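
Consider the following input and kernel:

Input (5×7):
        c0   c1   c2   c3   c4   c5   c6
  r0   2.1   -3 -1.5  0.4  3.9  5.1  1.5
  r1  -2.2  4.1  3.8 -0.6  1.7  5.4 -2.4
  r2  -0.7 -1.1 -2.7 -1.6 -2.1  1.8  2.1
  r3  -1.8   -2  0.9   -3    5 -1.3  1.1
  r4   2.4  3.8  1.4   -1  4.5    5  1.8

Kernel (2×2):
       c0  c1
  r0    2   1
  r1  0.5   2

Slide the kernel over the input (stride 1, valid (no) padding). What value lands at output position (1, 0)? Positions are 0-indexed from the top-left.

The receptive field on the input at this output position is [-2.2 4.1 / -0.7 -1.1]. Elementwise product with the kernel and sum: -2.2·2 + 4.1·1 + -0.7·0.5 + -1.1·2.

-2.85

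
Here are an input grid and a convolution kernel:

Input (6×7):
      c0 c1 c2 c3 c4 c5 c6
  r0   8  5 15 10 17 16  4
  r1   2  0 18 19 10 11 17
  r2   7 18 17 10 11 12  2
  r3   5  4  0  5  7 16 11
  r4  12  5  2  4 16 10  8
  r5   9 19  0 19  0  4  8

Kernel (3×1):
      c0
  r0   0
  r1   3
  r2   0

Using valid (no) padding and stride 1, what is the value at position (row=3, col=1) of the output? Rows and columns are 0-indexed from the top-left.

The receptive field on the input at this output position is [4 / 5 / 19]. Elementwise product with the kernel and sum: 5·3.

15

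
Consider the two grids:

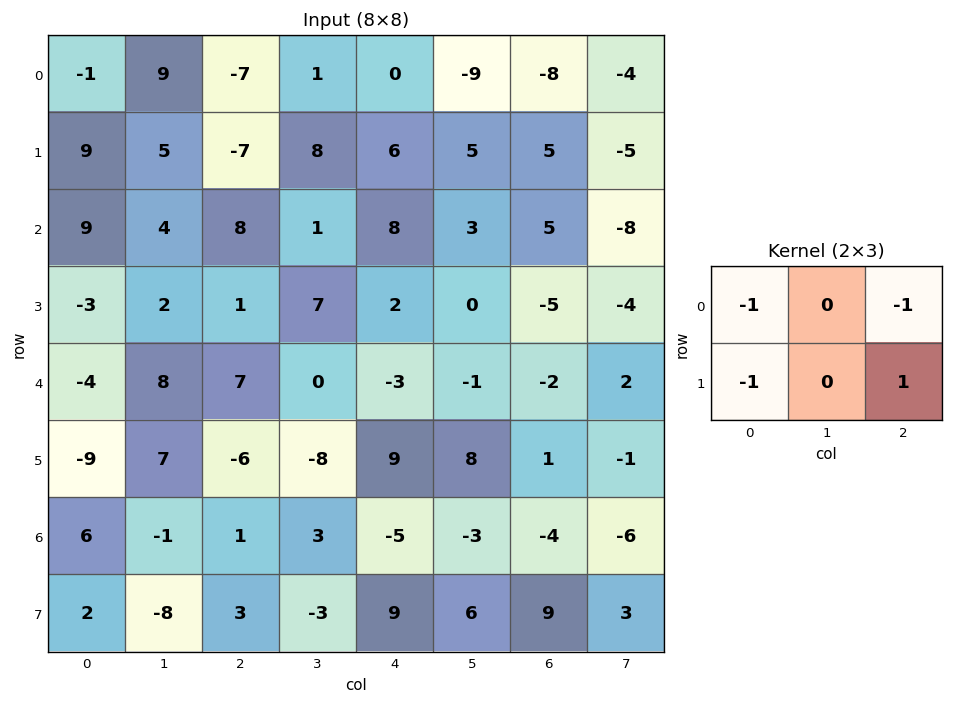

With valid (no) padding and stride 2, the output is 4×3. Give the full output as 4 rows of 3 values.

-8 20 7
-13 -15 -20
0 11 -3
-6 10 9

Output[0,0]: The receptive field on the input at this output position is [-1 9 -7 / 9 5 -7]. Elementwise product with the kernel and sum: -1·-1 + -7·-1 + 9·-1 + -7·1.
Output[0,1]: The receptive field on the input at this output position is [-7 1 0 / -7 8 6]. Elementwise product with the kernel and sum: -7·-1 + 0·-1 + -7·-1 + 6·1.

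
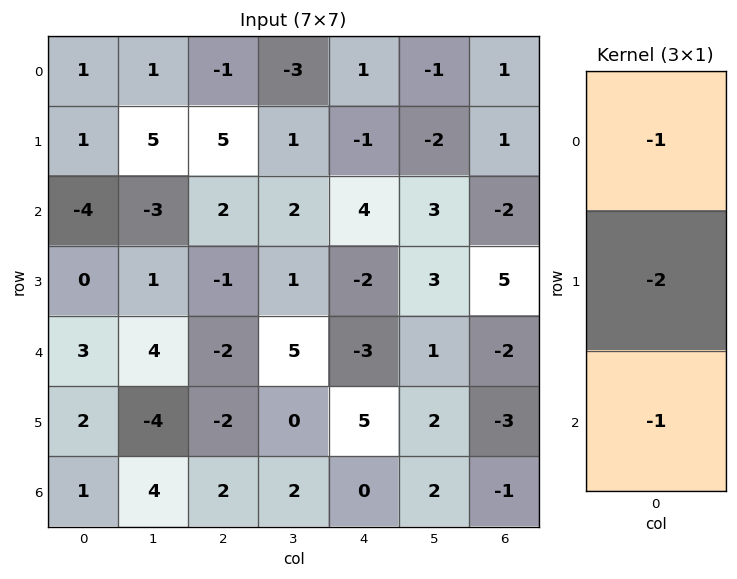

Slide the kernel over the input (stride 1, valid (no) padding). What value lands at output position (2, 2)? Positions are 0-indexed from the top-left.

2

The receptive field on the input at this output position is [2 / -1 / -2]. Elementwise product with the kernel and sum: 2·-1 + -1·-2 + -2·-1.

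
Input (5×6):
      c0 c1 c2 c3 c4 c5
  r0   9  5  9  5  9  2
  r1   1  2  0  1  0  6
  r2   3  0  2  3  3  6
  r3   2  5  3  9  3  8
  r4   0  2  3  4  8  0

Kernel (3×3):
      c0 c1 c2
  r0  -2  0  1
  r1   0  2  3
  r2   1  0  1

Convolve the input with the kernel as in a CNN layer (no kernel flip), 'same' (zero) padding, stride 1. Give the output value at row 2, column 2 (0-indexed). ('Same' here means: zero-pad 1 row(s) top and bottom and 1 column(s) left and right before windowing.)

24

The receptive field on the zero-padded input at this output position is [2 0 1 / 0 2 3 / 5 3 9]. Elementwise product with the kernel and sum: 2·-2 + 1·1 + 2·2 + 3·3 + 5·1 + 9·1.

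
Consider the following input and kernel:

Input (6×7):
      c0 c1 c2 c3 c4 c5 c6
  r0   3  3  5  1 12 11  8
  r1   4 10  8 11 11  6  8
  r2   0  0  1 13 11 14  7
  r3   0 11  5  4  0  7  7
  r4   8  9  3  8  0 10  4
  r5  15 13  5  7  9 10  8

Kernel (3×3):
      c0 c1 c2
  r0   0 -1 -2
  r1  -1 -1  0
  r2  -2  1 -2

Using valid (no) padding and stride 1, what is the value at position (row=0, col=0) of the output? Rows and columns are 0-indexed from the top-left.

The receptive field on the input at this output position is [3 3 5 / 4 10 8 / 0 0 1]. Elementwise product with the kernel and sum: 3·-1 + 5·-2 + 4·-1 + 10·-1 + 0·-2 + 0·1 + 1·-2.

-29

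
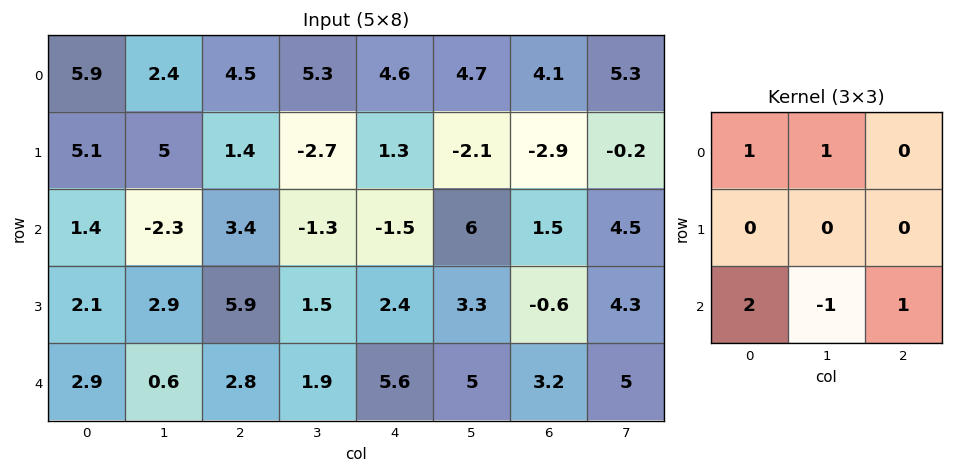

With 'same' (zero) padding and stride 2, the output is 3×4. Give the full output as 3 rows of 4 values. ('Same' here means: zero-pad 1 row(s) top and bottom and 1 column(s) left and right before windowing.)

Output[0,0]: The receptive field on the zero-padded input at this output position is [0 0 0 / 0 5.9 2.4 / 0 5.1 5]. Elementwise product with the kernel and sum: 0·1 + 0·1 + 0·2 + 5.1·-1 + 5·1.

-0.1 5.9 -8.8 -1.5
5.9 7.8 2.5 6.5
2.1 8.8 3.9 2.7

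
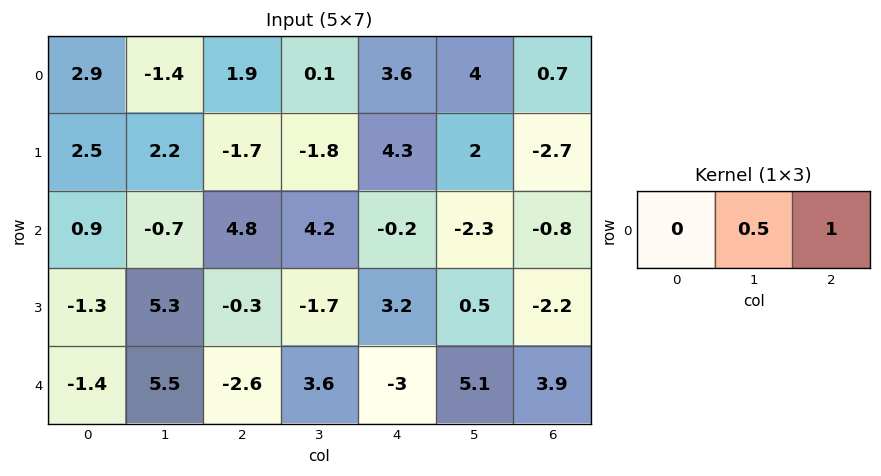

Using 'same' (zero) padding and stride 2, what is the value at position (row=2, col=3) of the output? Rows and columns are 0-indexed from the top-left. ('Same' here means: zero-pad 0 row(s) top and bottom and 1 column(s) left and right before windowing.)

1.95

The receptive field on the zero-padded input at this output position is [5.1 3.9 0]. Elementwise product with the kernel and sum: 3.9·0.5 + 0·1.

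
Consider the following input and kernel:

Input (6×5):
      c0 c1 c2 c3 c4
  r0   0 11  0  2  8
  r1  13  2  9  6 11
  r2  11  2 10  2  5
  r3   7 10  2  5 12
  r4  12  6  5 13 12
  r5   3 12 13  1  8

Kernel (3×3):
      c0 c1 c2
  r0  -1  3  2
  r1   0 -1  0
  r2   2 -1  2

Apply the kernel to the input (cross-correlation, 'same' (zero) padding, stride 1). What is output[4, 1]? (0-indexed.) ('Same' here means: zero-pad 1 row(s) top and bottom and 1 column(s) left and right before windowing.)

41

The receptive field on the zero-padded input at this output position is [7 10 2 / 12 6 5 / 3 12 13]. Elementwise product with the kernel and sum: 7·-1 + 10·3 + 2·2 + 6·-1 + 3·2 + 12·-1 + 13·2.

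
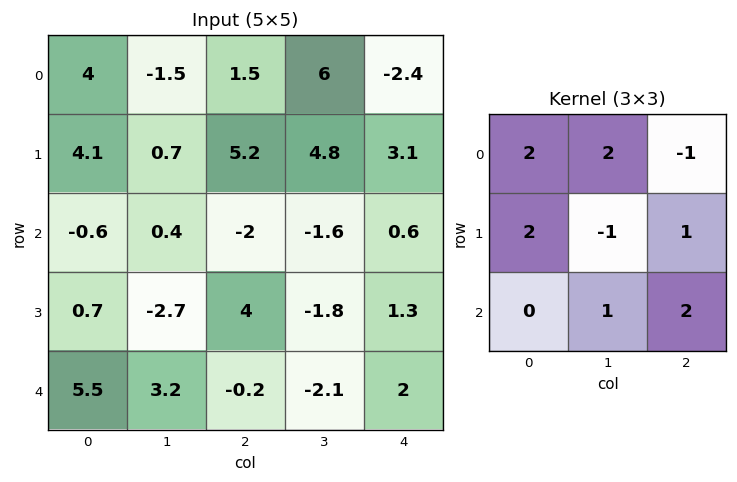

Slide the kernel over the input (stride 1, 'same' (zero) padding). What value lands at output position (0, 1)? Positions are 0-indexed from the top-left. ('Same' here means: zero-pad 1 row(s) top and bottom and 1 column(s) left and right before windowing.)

22.1

The receptive field on the zero-padded input at this output position is [0 0 0 / 4 -1.5 1.5 / 4.1 0.7 5.2]. Elementwise product with the kernel and sum: 0·2 + 0·2 + 0·-1 + 4·2 + -1.5·-1 + 1.5·1 + 0.7·1 + 5.2·2.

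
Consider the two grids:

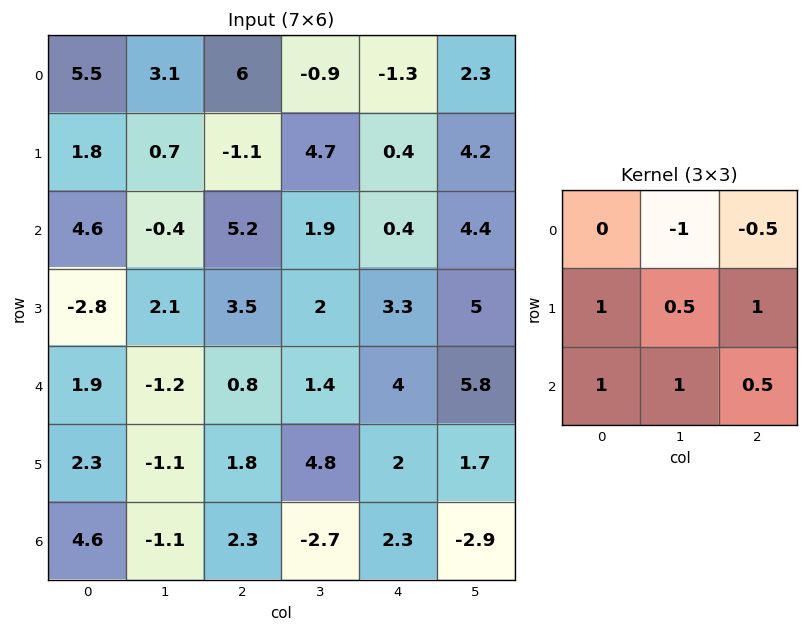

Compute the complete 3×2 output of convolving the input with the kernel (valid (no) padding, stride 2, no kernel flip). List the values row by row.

Output[0,0]: The receptive field on the input at this output position is [5.5 3.1 6 / 1.8 0.7 -1.1 / 4.6 -0.4 5.2]. Elementwise product with the kernel and sum: 3.1·-1 + 6·-0.5 + 1.8·1 + 0.7·0.5 + -1.1·1 + 4.6·1 + -0.4·1 + 5.2·0.5.

1.75 10.5
0.65 9.9
9 3.55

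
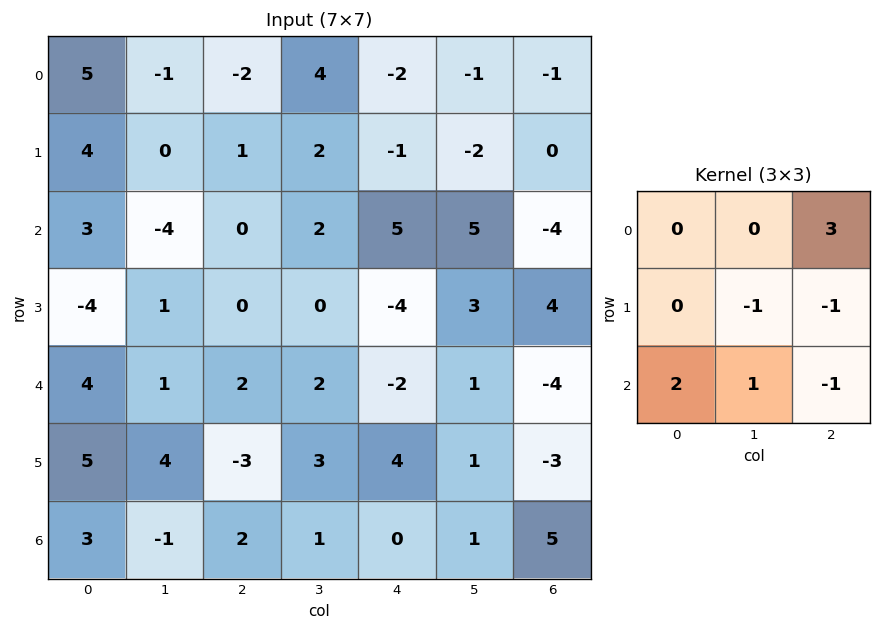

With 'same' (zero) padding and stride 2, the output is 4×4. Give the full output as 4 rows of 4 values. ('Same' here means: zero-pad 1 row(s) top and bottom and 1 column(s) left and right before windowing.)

Output[0,0]: The receptive field on the zero-padded input at this output position is [0 0 0 / 0 5 -1 / 0 4 0]. Elementwise product with the kernel and sum: 0·3 + 5·-1 + -1·-1 + 0·2 + 4·1 + 0·-1.
Output[0,1]: The receptive field on the zero-padded input at this output position is [0 0 0 / -1 -2 4 / 0 1 2]. Elementwise product with the kernel and sum: 0·3 + -2·-1 + 4·-1 + 0·2 + 1·1 + 2·-1.

0 -3 8 -3
-4 6 -23 14
-1 -2 19 3
10 6 2 -5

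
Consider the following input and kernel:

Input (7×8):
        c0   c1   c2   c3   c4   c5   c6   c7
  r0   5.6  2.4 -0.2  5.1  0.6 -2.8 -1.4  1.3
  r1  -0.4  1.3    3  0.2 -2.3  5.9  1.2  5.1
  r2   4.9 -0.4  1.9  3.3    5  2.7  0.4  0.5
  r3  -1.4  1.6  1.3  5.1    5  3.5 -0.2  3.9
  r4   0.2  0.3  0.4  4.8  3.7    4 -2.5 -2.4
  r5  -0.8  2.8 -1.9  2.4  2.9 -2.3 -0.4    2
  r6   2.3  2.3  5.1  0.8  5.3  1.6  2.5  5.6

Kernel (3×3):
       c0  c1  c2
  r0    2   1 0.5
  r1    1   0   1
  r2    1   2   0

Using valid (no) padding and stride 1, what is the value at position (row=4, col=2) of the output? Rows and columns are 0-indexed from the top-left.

The receptive field on the input at this output position is [0.4 4.8 3.7 / -1.9 2.4 2.9 / 5.1 0.8 5.3]. Elementwise product with the kernel and sum: 0.4·2 + 4.8·1 + 3.7·0.5 + -1.9·1 + 2.9·1 + 5.1·1 + 0.8·2.

15.15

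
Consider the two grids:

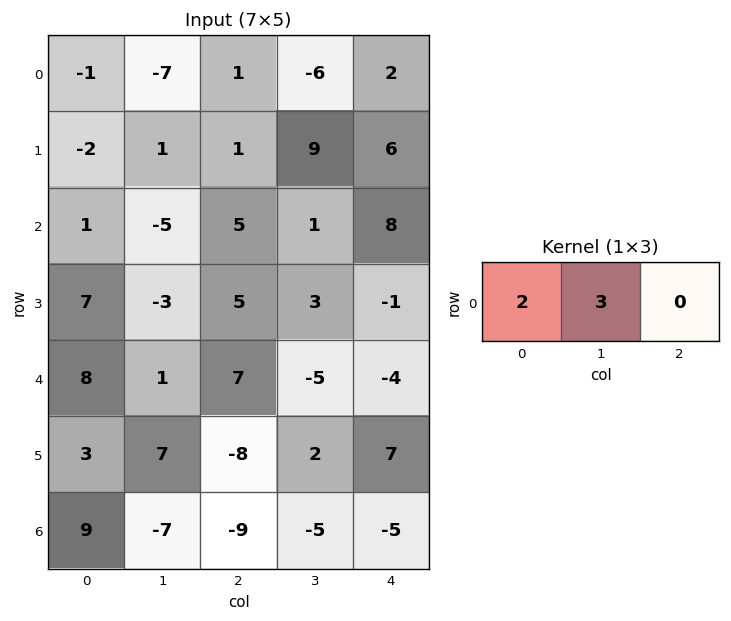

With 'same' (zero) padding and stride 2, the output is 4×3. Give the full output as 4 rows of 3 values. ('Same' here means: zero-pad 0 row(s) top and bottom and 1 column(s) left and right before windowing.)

-3 -11 -6
3 5 26
24 23 -22
27 -41 -25

Output[0,0]: The receptive field on the zero-padded input at this output position is [0 -1 -7]. Elementwise product with the kernel and sum: 0·2 + -1·3.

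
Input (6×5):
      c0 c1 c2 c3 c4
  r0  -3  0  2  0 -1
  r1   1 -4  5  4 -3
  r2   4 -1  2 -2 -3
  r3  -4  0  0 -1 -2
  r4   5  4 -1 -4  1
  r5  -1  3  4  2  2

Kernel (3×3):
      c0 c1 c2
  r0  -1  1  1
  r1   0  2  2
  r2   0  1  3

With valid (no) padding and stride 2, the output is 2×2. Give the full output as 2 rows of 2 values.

Output[0,0]: The receptive field on the input at this output position is [-3 0 2 / 1 -4 5 / 4 -1 2]. Elementwise product with the kernel and sum: -3·-1 + 0·1 + 2·1 + -4·2 + 5·2 + -1·1 + 2·3.

12 -12
-2 -14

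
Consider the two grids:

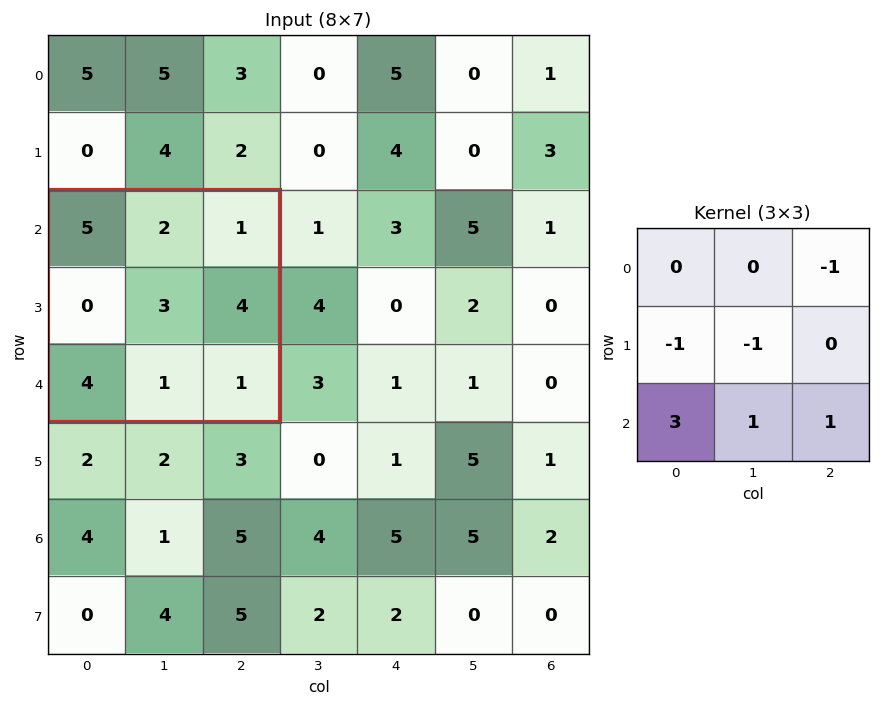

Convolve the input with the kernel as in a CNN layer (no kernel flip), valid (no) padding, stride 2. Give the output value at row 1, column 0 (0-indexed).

10

The receptive field on the input at this output position is [5 2 1 / 0 3 4 / 4 1 1]. Elementwise product with the kernel and sum: 1·-1 + 0·-1 + 3·-1 + 4·3 + 1·1 + 1·1.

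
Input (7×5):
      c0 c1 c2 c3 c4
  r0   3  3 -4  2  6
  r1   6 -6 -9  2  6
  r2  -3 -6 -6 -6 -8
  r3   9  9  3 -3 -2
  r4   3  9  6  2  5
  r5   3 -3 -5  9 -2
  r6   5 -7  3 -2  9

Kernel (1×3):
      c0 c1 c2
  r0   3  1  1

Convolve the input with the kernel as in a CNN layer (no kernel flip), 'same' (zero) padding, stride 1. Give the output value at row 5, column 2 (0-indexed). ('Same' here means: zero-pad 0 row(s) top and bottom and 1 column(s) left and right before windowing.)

The receptive field on the zero-padded input at this output position is [-3 -5 9]. Elementwise product with the kernel and sum: -3·3 + -5·1 + 9·1.

-5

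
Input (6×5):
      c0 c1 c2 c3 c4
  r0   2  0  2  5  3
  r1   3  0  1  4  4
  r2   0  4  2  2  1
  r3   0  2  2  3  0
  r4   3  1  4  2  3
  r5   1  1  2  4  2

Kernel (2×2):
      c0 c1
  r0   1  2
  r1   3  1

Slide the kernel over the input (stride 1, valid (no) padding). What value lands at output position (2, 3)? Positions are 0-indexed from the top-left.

The receptive field on the input at this output position is [2 1 / 3 0]. Elementwise product with the kernel and sum: 2·1 + 1·2 + 3·3 + 0·1.

13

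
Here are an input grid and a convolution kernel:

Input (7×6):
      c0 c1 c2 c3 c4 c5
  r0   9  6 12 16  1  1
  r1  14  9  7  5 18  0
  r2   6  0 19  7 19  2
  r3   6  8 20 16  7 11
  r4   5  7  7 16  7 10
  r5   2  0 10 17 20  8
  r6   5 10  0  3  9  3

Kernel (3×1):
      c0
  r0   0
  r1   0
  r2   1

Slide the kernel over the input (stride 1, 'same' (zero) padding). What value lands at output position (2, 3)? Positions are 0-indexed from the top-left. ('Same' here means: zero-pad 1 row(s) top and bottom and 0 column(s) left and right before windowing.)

The receptive field on the zero-padded input at this output position is [5 / 7 / 16]. Elementwise product with the kernel and sum: 16·1.

16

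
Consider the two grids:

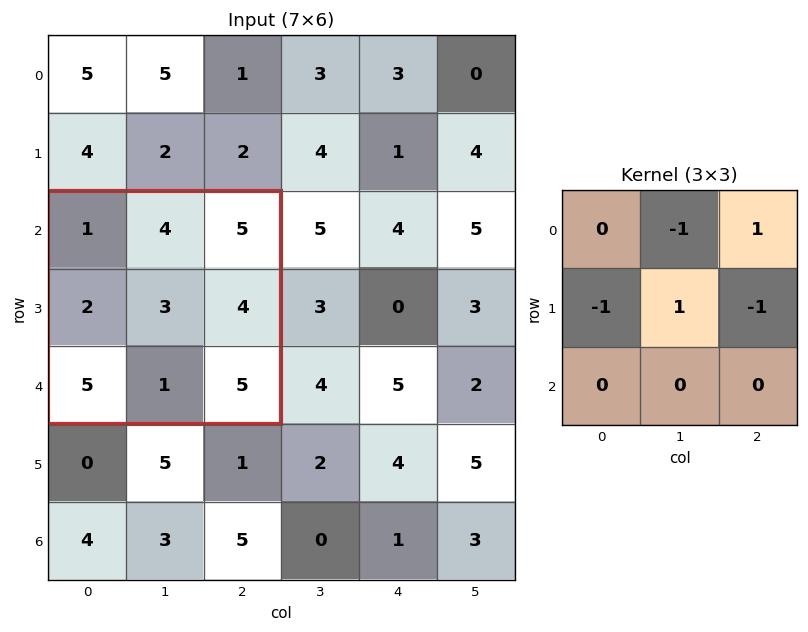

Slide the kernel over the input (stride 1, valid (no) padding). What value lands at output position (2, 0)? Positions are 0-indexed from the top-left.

The receptive field on the input at this output position is [1 4 5 / 2 3 4 / 5 1 5]. Elementwise product with the kernel and sum: 4·-1 + 5·1 + 2·-1 + 3·1 + 4·-1.

-2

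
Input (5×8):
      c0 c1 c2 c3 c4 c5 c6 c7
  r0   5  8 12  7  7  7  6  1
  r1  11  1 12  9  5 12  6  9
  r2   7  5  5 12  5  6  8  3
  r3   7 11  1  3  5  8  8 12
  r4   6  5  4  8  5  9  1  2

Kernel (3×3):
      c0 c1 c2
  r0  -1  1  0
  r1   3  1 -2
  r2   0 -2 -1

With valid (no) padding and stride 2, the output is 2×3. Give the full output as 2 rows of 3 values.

-2 1 -5
14 -18 -11

Output[0,0]: The receptive field on the input at this output position is [5 8 12 / 11 1 12 / 7 5 5]. Elementwise product with the kernel and sum: 5·-1 + 8·1 + 11·3 + 1·1 + 12·-2 + 5·-2 + 5·-1.
Output[0,1]: The receptive field on the input at this output position is [12 7 7 / 12 9 5 / 5 12 5]. Elementwise product with the kernel and sum: 12·-1 + 7·1 + 12·3 + 9·1 + 5·-2 + 12·-2 + 5·-1.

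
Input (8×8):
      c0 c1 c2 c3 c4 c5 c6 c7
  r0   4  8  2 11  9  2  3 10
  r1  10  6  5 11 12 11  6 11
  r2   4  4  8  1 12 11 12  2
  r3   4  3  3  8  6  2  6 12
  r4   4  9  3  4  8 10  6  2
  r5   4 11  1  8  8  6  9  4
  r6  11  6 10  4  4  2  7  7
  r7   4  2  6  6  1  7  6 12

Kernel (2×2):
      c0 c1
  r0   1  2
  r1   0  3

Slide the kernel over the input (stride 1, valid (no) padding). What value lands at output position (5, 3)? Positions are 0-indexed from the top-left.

The receptive field on the input at this output position is [8 8 / 4 4]. Elementwise product with the kernel and sum: 8·1 + 8·2 + 4·3.

36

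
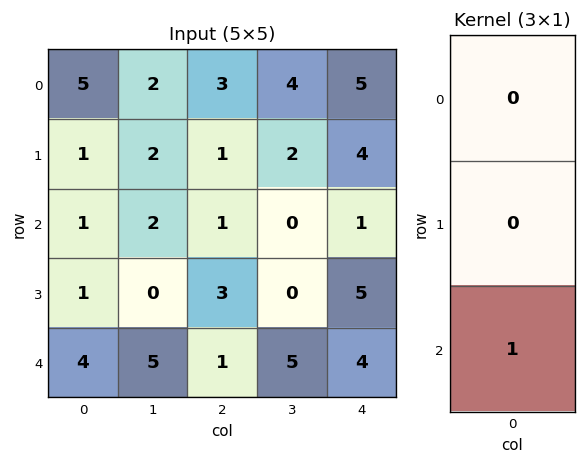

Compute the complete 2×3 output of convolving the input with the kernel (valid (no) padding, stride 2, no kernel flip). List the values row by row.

1 1 1
4 1 4

Output[0,0]: The receptive field on the input at this output position is [5 / 1 / 1]. Elementwise product with the kernel and sum: 1·1.
Output[0,1]: The receptive field on the input at this output position is [3 / 1 / 1]. Elementwise product with the kernel and sum: 1·1.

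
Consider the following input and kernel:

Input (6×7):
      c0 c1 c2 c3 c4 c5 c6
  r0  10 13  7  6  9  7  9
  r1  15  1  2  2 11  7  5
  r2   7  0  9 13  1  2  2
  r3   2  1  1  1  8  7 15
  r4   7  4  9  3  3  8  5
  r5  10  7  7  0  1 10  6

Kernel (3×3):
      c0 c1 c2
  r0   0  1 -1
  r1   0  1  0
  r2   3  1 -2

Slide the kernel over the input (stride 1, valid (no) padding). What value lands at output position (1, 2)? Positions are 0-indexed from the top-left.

-8

The receptive field on the input at this output position is [2 2 11 / 9 13 1 / 1 1 8]. Elementwise product with the kernel and sum: 2·1 + 11·-1 + 13·1 + 1·3 + 1·1 + 8·-2.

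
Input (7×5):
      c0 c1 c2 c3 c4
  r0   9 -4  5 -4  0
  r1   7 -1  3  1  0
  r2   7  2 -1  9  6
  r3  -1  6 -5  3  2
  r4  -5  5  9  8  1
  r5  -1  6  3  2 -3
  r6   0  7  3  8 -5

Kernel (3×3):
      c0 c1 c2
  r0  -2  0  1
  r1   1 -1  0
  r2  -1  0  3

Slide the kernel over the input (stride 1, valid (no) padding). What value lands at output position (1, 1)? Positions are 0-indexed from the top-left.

9

The receptive field on the input at this output position is [-1 3 1 / 2 -1 9 / 6 -5 3]. Elementwise product with the kernel and sum: -1·-2 + 1·1 + 2·1 + -1·-1 + 6·-1 + 3·3.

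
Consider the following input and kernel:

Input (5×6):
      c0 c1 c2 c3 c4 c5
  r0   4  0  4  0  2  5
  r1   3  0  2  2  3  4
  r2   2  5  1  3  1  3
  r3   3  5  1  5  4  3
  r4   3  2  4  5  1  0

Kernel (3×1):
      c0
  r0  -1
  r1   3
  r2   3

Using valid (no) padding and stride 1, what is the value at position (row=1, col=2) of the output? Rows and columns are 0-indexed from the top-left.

The receptive field on the input at this output position is [2 / 1 / 1]. Elementwise product with the kernel and sum: 2·-1 + 1·3 + 1·3.

4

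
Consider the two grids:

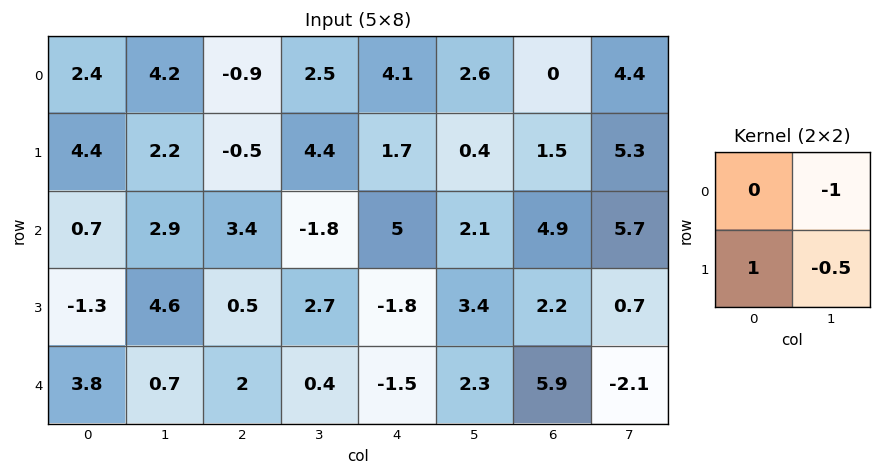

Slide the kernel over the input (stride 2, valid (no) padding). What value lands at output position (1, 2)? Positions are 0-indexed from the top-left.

-5.6

The receptive field on the input at this output position is [5 2.1 / -1.8 3.4]. Elementwise product with the kernel and sum: 2.1·-1 + -1.8·1 + 3.4·-0.5.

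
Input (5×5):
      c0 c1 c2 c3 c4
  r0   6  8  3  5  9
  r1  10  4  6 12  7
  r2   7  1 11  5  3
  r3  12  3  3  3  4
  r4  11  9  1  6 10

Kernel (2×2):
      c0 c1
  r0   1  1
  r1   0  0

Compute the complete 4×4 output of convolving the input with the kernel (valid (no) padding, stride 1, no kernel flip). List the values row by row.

14 11 8 14
14 10 18 19
8 12 16 8
15 6 6 7

Output[0,0]: The receptive field on the input at this output position is [6 8 / 10 4]. Elementwise product with the kernel and sum: 6·1 + 8·1.
Output[0,1]: The receptive field on the input at this output position is [8 3 / 4 6]. Elementwise product with the kernel and sum: 8·1 + 3·1.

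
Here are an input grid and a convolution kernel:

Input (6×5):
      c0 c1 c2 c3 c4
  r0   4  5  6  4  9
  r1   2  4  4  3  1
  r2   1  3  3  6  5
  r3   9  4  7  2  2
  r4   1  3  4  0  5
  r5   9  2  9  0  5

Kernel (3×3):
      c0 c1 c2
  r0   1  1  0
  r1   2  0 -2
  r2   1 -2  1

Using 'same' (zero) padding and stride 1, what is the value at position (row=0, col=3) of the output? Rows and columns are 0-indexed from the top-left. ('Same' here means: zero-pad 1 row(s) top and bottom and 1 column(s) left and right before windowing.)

-7

The receptive field on the zero-padded input at this output position is [0 0 0 / 6 4 9 / 4 3 1]. Elementwise product with the kernel and sum: 0·1 + 0·1 + 6·2 + 9·-2 + 4·1 + 3·-2 + 1·1.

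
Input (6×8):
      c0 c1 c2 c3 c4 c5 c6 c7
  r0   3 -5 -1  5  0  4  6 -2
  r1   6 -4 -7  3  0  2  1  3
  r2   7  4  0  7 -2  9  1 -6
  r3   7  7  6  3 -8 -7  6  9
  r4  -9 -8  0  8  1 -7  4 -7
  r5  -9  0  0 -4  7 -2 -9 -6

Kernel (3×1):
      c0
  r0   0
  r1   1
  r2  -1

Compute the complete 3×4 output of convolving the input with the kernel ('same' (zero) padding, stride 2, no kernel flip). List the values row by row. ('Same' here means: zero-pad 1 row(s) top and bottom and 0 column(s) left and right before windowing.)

-3 6 0 5
0 -6 6 -5
0 0 -6 13

Output[0,0]: The receptive field on the zero-padded input at this output position is [0 / 3 / 6]. Elementwise product with the kernel and sum: 3·1 + 6·-1.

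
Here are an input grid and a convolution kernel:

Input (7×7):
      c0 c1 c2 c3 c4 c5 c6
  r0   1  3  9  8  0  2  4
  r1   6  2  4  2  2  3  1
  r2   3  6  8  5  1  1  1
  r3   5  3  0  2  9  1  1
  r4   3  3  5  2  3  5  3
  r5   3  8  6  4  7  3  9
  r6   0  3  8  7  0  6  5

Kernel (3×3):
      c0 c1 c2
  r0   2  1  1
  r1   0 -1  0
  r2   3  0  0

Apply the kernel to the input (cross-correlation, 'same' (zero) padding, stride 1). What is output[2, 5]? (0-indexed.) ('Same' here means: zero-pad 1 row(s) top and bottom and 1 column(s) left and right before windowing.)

The receptive field on the zero-padded input at this output position is [2 3 1 / 1 1 1 / 9 1 1]. Elementwise product with the kernel and sum: 2·2 + 3·1 + 1·1 + 1·-1 + 9·3.

34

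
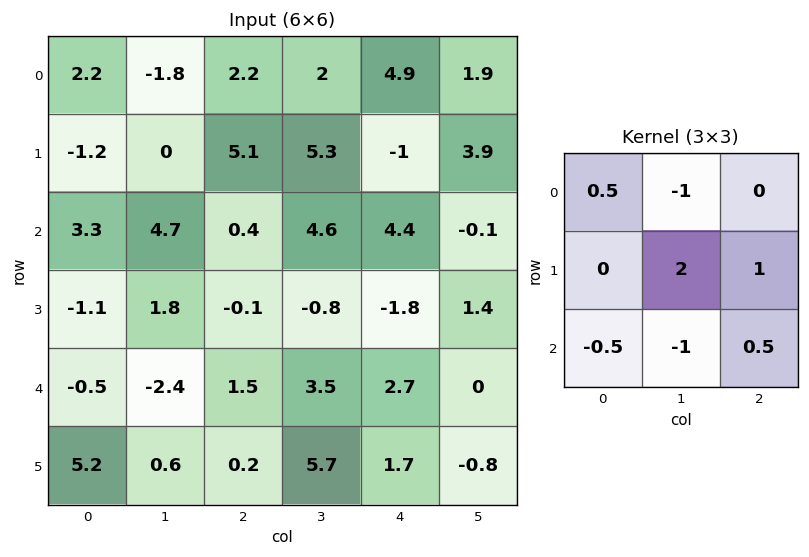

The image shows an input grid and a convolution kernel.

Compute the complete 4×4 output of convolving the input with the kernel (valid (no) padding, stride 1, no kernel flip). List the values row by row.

1.85 11.95 6.1 -8.75
7.9 -0.9 10.8 15.25
3.85 2.4 -10.7 -8.75
-8.75 9.85 5.5 1.85

Output[0,0]: The receptive field on the input at this output position is [2.2 -1.8 2.2 / -1.2 0 5.1 / 3.3 4.7 0.4]. Elementwise product with the kernel and sum: 2.2·0.5 + -1.8·-1 + 0·2 + 5.1·1 + 3.3·-0.5 + 4.7·-1 + 0.4·0.5.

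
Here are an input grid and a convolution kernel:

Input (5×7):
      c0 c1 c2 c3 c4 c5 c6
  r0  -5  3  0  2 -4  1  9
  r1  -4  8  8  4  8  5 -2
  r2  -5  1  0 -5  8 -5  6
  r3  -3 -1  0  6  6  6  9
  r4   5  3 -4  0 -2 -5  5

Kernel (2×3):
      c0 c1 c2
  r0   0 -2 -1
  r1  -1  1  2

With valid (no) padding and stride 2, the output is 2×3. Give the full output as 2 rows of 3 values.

Output[0,0]: The receptive field on the input at this output position is [-5 3 0 / -4 8 8]. Elementwise product with the kernel and sum: 3·-2 + 0·-1 + -4·-1 + 8·1 + 8·2.

22 12 -18
0 20 22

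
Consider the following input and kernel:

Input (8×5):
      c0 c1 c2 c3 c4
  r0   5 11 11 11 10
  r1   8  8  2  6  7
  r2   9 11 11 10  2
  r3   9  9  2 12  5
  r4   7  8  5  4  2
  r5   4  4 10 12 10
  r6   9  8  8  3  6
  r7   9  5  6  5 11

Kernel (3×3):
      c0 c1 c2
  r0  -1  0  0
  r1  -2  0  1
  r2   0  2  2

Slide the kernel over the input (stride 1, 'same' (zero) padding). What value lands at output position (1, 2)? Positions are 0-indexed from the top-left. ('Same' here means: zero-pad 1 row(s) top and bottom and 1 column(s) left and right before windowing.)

21

The receptive field on the zero-padded input at this output position is [11 11 11 / 8 2 6 / 11 11 10]. Elementwise product with the kernel and sum: 11·-1 + 8·-2 + 6·1 + 11·2 + 10·2.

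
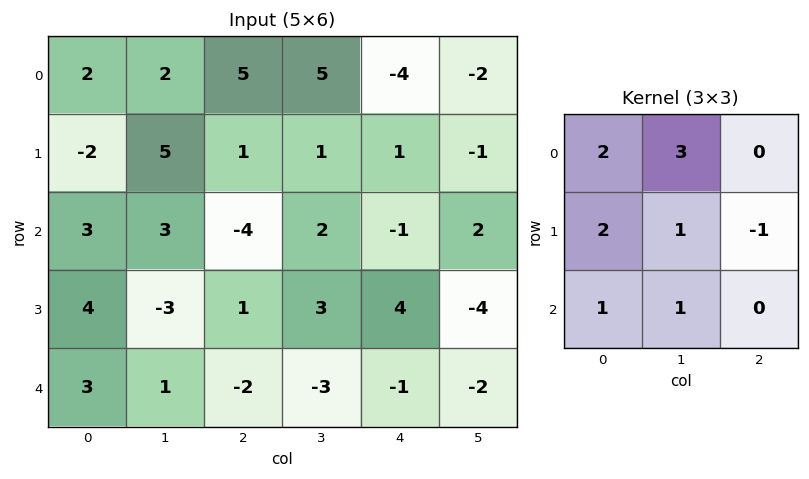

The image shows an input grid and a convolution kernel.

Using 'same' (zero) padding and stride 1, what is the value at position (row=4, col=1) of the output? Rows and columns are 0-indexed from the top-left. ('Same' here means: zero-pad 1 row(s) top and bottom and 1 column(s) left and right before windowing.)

The receptive field on the zero-padded input at this output position is [4 -3 1 / 3 1 -2 / 0 0 0]. Elementwise product with the kernel and sum: 4·2 + -3·3 + 3·2 + 1·1 + -2·-1 + 0·1 + 0·1.

8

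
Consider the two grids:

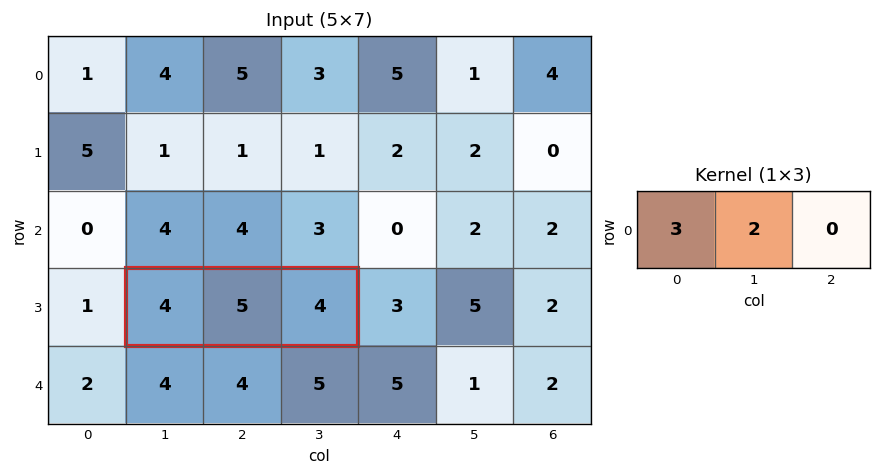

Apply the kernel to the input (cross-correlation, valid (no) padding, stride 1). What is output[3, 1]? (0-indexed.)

22

The receptive field on the input at this output position is [4 5 4]. Elementwise product with the kernel and sum: 4·3 + 5·2.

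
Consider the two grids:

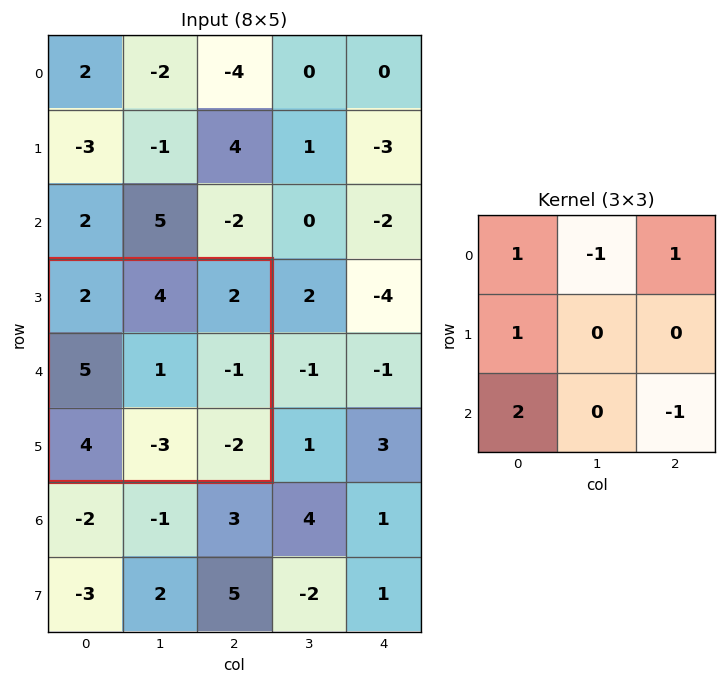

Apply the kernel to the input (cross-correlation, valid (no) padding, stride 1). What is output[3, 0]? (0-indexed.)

15

The receptive field on the input at this output position is [2 4 2 / 5 1 -1 / 4 -3 -2]. Elementwise product with the kernel and sum: 2·1 + 4·-1 + 2·1 + 5·1 + 4·2 + -2·-1.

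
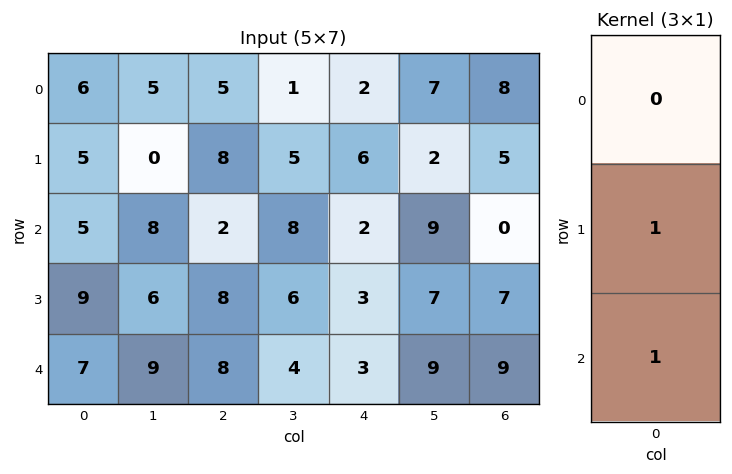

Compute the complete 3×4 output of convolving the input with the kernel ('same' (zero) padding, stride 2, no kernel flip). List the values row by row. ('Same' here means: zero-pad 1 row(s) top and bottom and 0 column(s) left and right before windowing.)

Output[0,0]: The receptive field on the zero-padded input at this output position is [0 / 6 / 5]. Elementwise product with the kernel and sum: 6·1 + 5·1.

11 13 8 13
14 10 5 7
7 8 3 9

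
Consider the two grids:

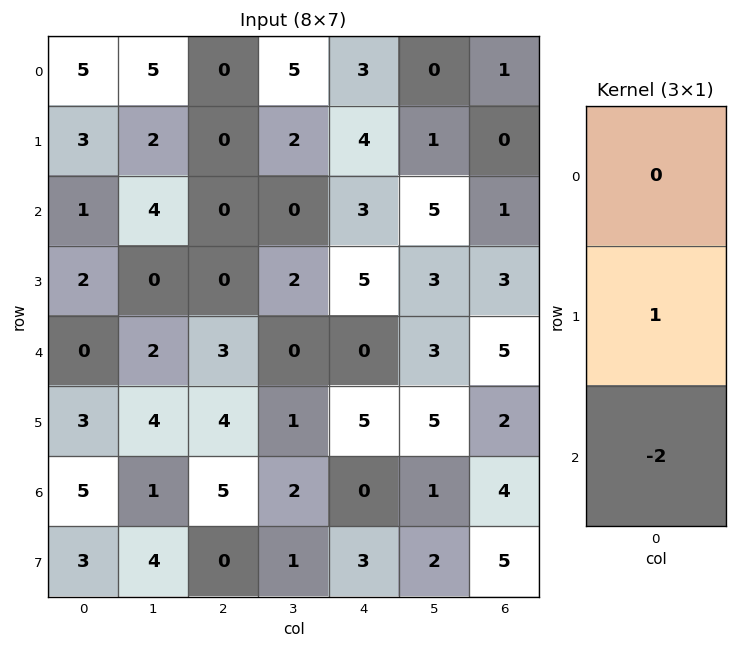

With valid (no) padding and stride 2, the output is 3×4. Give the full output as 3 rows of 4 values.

Output[0,0]: The receptive field on the input at this output position is [5 / 3 / 1]. Elementwise product with the kernel and sum: 3·1 + 1·-2.

1 0 -2 -2
2 -6 5 -7
-7 -6 5 -6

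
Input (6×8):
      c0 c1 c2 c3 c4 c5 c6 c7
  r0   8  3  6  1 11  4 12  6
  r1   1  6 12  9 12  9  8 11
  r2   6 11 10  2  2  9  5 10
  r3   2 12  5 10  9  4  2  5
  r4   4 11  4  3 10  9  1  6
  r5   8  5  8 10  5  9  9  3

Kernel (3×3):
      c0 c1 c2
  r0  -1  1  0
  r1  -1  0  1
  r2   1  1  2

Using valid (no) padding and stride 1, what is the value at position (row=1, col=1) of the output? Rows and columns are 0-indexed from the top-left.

34

The receptive field on the input at this output position is [6 12 9 / 11 10 2 / 12 5 10]. Elementwise product with the kernel and sum: 6·-1 + 12·1 + 11·-1 + 2·1 + 12·1 + 5·1 + 10·2.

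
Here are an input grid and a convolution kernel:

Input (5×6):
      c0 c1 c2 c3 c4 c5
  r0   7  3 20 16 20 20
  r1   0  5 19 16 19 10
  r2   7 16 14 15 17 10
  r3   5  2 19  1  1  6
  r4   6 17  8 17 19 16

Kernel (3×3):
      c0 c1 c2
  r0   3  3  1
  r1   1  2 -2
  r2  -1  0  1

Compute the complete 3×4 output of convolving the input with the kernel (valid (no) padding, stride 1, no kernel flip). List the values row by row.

29 95 144 157
59 101 116 149
56 143 134 96

Output[0,0]: The receptive field on the input at this output position is [7 3 20 / 0 5 19 / 7 16 14]. Elementwise product with the kernel and sum: 7·3 + 3·3 + 20·1 + 0·1 + 5·2 + 19·-2 + 7·-1 + 14·1.
Output[0,1]: The receptive field on the input at this output position is [3 20 16 / 5 19 16 / 16 14 15]. Elementwise product with the kernel and sum: 3·3 + 20·3 + 16·1 + 5·1 + 19·2 + 16·-2 + 16·-1 + 15·1.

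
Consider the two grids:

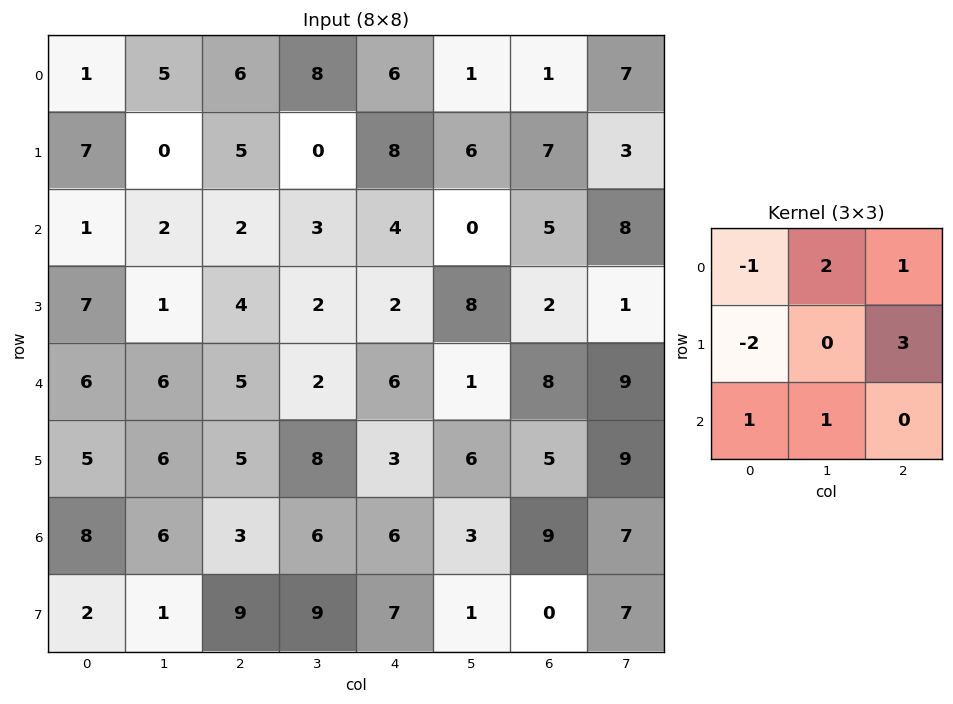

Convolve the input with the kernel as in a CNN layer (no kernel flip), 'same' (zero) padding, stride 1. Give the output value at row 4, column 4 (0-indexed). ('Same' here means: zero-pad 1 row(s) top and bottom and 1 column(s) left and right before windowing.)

The receptive field on the zero-padded input at this output position is [2 2 8 / 2 6 1 / 8 3 6]. Elementwise product with the kernel and sum: 2·-1 + 2·2 + 8·1 + 2·-2 + 1·3 + 8·1 + 3·1.

20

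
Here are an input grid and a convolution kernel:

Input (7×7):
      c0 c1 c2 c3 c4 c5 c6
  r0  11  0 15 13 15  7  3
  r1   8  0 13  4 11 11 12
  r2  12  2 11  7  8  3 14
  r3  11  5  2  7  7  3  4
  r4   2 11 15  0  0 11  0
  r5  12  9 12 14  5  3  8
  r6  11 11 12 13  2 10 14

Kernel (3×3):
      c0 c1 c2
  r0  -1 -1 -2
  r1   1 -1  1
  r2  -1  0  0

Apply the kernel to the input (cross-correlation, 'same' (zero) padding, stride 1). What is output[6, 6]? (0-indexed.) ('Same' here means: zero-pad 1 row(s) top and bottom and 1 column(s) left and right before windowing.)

-15

The receptive field on the zero-padded input at this output position is [3 8 0 / 10 14 0 / 0 0 0]. Elementwise product with the kernel and sum: 3·-1 + 8·-1 + 0·-2 + 10·1 + 14·-1 + 0·1 + 0·-1.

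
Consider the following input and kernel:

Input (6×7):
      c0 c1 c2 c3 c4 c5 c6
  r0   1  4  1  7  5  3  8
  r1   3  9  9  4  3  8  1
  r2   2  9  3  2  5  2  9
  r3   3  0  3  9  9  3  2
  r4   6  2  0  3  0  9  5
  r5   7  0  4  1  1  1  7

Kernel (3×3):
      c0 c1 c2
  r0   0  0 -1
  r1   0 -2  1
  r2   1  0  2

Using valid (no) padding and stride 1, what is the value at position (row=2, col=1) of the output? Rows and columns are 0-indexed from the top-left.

The receptive field on the input at this output position is [9 3 2 / 0 3 9 / 2 0 3]. Elementwise product with the kernel and sum: 2·-1 + 3·-2 + 9·1 + 2·1 + 3·2.

9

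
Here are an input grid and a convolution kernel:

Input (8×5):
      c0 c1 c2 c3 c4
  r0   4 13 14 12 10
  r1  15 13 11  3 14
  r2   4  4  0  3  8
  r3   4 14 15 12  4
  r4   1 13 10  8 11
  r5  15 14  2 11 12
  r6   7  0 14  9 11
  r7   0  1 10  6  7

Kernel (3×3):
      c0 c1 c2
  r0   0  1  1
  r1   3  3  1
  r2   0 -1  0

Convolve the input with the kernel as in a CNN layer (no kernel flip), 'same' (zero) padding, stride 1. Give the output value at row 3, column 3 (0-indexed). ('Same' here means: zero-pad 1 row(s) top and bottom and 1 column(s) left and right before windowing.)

The receptive field on the zero-padded input at this output position is [0 3 8 / 15 12 4 / 10 8 11]. Elementwise product with the kernel and sum: 3·1 + 8·1 + 15·3 + 12·3 + 4·1 + 8·-1.

88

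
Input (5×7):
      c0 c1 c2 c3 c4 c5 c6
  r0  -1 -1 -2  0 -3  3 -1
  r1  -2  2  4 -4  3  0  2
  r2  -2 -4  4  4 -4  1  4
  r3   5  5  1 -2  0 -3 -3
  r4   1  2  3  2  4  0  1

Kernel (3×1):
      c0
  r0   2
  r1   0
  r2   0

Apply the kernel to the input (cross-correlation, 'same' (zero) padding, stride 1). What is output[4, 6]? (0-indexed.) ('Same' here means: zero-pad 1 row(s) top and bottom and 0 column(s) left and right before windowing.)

The receptive field on the zero-padded input at this output position is [-3 / 1 / 0]. Elementwise product with the kernel and sum: -3·2.

-6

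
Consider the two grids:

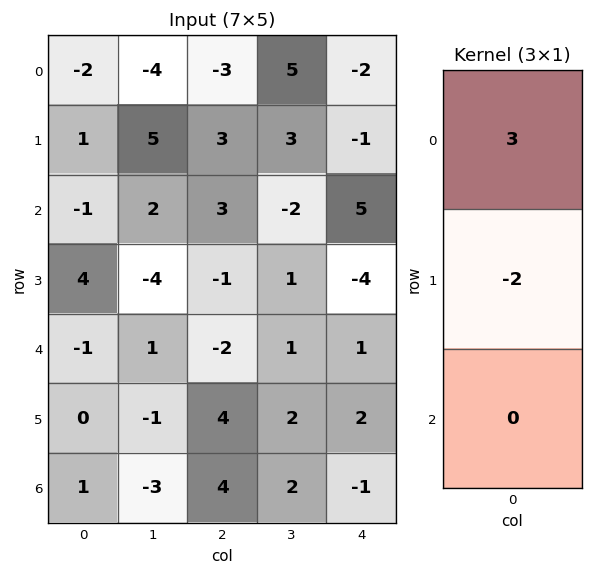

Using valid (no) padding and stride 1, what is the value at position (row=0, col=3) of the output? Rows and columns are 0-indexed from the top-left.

The receptive field on the input at this output position is [5 / 3 / -2]. Elementwise product with the kernel and sum: 5·3 + 3·-2.

9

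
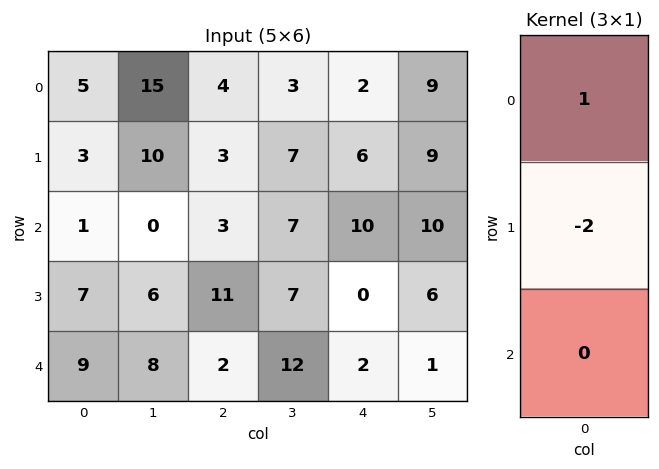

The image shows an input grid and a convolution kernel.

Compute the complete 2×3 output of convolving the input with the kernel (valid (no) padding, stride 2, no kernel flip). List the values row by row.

Output[0,0]: The receptive field on the input at this output position is [5 / 3 / 1]. Elementwise product with the kernel and sum: 5·1 + 3·-2.
Output[0,1]: The receptive field on the input at this output position is [4 / 3 / 3]. Elementwise product with the kernel and sum: 4·1 + 3·-2.

-1 -2 -10
-13 -19 10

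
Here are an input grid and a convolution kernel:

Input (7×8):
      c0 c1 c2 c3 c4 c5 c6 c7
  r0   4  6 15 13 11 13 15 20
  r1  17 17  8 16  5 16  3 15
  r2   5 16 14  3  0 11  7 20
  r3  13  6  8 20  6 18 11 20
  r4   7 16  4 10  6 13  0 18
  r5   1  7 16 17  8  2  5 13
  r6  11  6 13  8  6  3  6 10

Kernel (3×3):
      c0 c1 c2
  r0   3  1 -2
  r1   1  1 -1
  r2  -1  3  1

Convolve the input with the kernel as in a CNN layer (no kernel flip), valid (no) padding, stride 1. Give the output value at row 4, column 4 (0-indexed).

45

The receptive field on the input at this output position is [6 13 0 / 8 2 5 / 6 3 6]. Elementwise product with the kernel and sum: 6·3 + 13·1 + 0·-2 + 8·1 + 2·1 + 5·-1 + 6·-1 + 3·3 + 6·1.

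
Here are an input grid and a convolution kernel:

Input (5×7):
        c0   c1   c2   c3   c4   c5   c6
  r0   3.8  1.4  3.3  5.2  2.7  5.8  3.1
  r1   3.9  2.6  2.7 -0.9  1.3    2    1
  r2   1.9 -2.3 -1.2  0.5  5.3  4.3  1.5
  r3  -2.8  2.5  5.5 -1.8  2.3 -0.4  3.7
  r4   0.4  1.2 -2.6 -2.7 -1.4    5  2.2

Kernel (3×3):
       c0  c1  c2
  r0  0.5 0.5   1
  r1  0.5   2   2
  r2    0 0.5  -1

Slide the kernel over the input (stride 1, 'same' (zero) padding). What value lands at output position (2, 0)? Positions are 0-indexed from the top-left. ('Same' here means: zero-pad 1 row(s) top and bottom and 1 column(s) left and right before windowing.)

The receptive field on the zero-padded input at this output position is [0 3.9 2.6 / 0 1.9 -2.3 / 0 -2.8 2.5]. Elementwise product with the kernel and sum: 0·0.5 + 3.9·0.5 + 2.6·1 + 0·0.5 + 1.9·2 + -2.3·2 + -2.8·0.5 + 2.5·-1.

-0.15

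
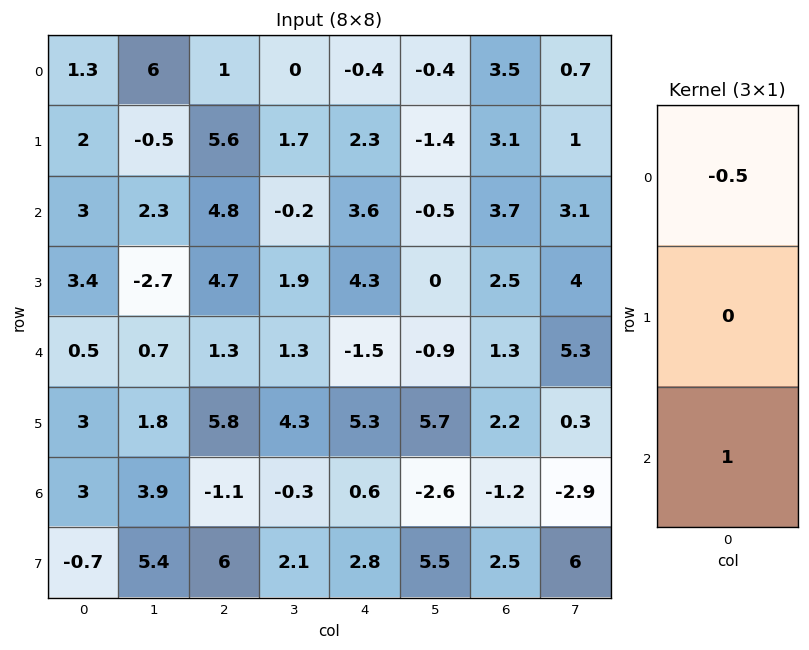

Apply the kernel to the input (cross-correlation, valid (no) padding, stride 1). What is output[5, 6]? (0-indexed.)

The receptive field on the input at this output position is [2.2 / -1.2 / 2.5]. Elementwise product with the kernel and sum: 2.2·-0.5 + 2.5·1.

1.4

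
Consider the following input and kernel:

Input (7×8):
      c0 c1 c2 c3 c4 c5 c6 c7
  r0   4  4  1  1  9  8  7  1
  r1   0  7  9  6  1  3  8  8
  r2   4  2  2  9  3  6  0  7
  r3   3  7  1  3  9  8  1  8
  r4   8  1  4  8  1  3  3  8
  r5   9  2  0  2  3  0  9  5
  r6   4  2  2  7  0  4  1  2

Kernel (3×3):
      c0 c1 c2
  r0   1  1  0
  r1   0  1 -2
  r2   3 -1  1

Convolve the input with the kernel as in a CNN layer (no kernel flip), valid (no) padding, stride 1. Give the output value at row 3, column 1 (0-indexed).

4

The receptive field on the input at this output position is [7 1 3 / 1 4 8 / 2 0 2]. Elementwise product with the kernel and sum: 7·1 + 1·1 + 4·1 + 8·-2 + 2·3 + 0·-1 + 2·1.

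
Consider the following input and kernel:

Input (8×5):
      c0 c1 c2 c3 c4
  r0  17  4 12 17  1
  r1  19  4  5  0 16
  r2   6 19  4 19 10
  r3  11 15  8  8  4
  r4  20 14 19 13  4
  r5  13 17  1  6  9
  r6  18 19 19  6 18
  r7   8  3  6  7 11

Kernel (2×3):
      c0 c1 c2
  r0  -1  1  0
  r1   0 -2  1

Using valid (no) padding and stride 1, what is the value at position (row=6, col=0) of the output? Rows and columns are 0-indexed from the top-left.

1

The receptive field on the input at this output position is [18 19 19 / 8 3 6]. Elementwise product with the kernel and sum: 18·-1 + 19·1 + 3·-2 + 6·1.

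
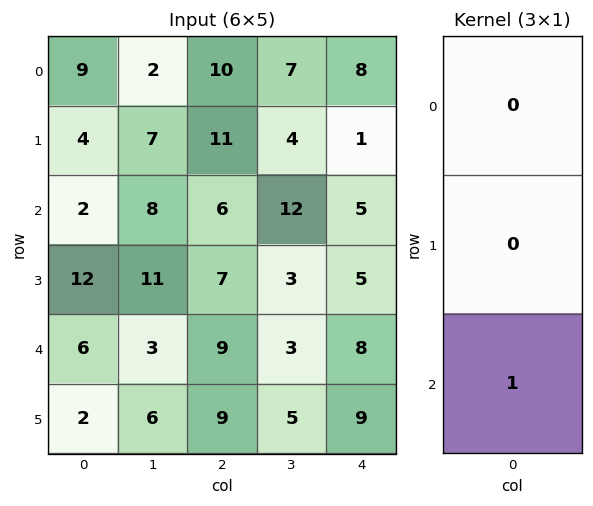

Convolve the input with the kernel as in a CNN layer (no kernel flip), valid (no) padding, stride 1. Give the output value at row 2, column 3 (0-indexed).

3

The receptive field on the input at this output position is [12 / 3 / 3]. Elementwise product with the kernel and sum: 3·1.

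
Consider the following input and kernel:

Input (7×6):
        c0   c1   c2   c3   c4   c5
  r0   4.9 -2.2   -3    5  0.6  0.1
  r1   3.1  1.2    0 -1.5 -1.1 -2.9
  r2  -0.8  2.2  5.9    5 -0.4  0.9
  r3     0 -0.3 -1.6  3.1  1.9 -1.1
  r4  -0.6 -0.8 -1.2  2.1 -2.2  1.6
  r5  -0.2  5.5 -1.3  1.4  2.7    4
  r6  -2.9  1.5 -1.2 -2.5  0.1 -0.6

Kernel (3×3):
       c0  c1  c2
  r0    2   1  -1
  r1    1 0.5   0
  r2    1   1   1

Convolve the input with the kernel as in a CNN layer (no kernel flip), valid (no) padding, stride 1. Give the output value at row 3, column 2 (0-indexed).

The receptive field on the input at this output position is [-1.6 3.1 1.9 / -1.2 2.1 -2.2 / -1.3 1.4 2.7]. Elementwise product with the kernel and sum: -1.6·2 + 3.1·1 + 1.9·-1 + -1.2·1 + 2.1·0.5 + -1.3·1 + 1.4·1 + 2.7·1.

0.65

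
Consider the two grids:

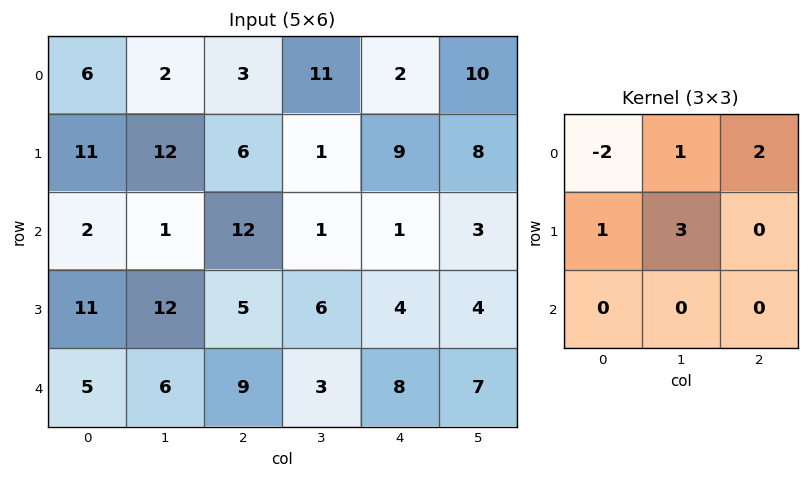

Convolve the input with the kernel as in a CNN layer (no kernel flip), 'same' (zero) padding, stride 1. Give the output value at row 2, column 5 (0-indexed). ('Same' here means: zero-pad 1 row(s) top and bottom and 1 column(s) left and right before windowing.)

0

The receptive field on the zero-padded input at this output position is [9 8 0 / 1 3 0 / 4 4 0]. Elementwise product with the kernel and sum: 9·-2 + 8·1 + 0·2 + 1·1 + 3·3.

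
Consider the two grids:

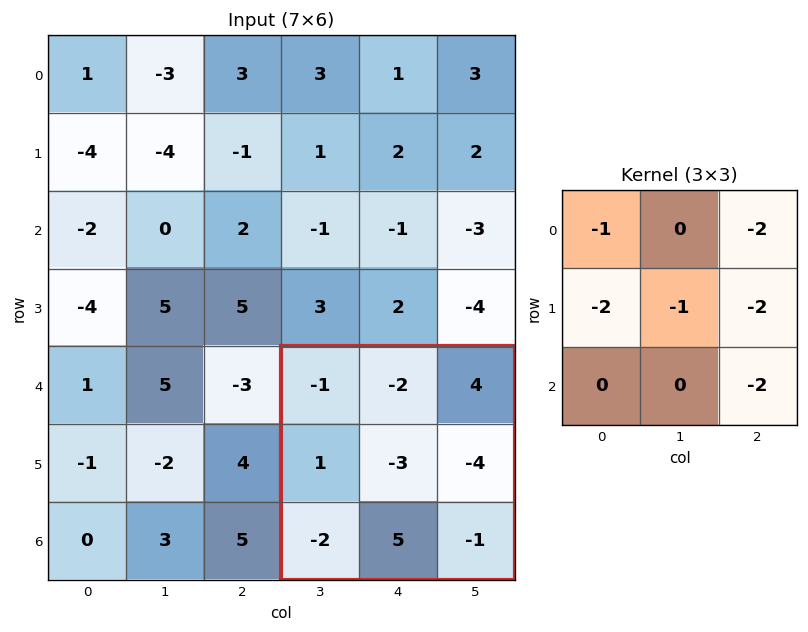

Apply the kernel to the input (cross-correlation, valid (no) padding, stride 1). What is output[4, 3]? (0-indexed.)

The receptive field on the input at this output position is [-1 -2 4 / 1 -3 -4 / -2 5 -1]. Elementwise product with the kernel and sum: -1·-1 + 4·-2 + 1·-2 + -3·-1 + -4·-2 + -1·-2.

4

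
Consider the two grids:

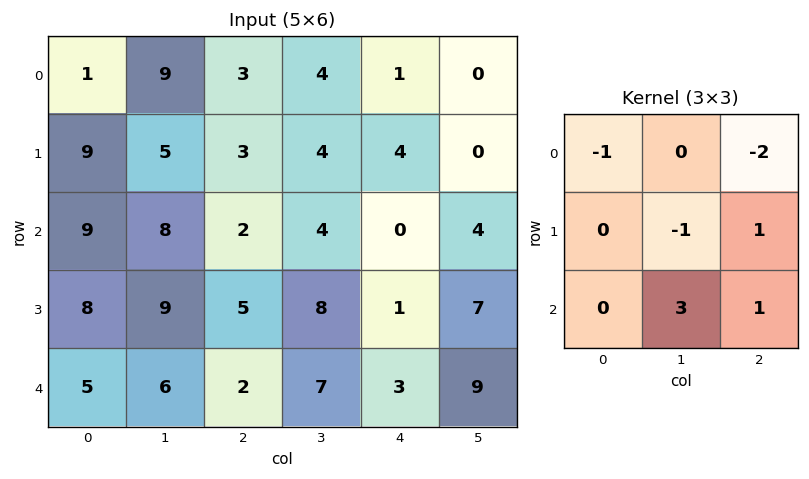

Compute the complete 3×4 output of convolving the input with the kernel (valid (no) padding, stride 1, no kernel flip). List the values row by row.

Output[0,0]: The receptive field on the input at this output position is [1 9 3 / 9 5 3 / 9 8 2]. Elementwise product with the kernel and sum: 1·-1 + 3·-2 + 5·-1 + 3·1 + 8·3 + 2·1.

17 -6 7 -4
11 12 10 10
3 0 15 12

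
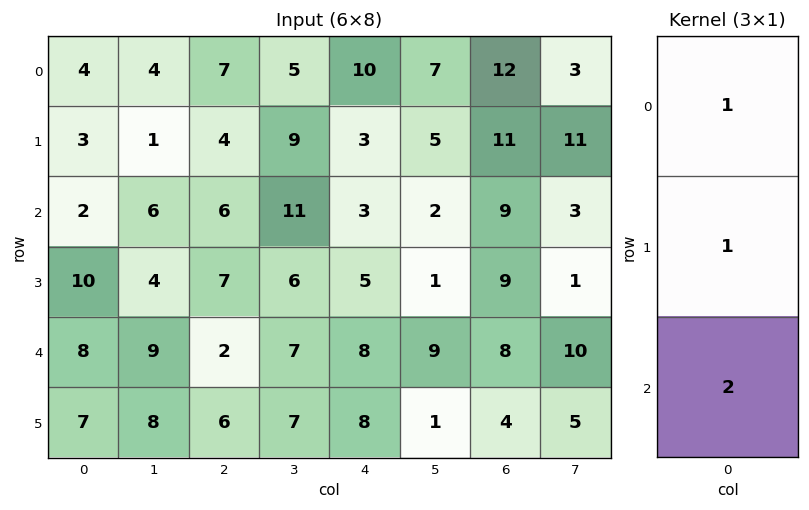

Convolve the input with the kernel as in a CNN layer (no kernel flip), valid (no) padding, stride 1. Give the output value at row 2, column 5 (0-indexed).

21

The receptive field on the input at this output position is [2 / 1 / 9]. Elementwise product with the kernel and sum: 2·1 + 1·1 + 9·2.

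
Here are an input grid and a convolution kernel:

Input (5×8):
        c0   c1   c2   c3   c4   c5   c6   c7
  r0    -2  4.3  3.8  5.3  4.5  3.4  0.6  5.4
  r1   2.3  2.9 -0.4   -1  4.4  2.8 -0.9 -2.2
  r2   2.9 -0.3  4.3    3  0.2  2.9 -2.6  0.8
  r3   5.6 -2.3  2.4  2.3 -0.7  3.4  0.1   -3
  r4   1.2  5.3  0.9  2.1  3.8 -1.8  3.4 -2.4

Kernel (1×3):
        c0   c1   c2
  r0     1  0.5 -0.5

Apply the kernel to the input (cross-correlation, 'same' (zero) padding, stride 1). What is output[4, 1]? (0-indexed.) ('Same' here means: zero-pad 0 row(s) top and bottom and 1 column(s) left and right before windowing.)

3.4

The receptive field on the zero-padded input at this output position is [1.2 5.3 0.9]. Elementwise product with the kernel and sum: 1.2·1 + 5.3·0.5 + 0.9·-0.5.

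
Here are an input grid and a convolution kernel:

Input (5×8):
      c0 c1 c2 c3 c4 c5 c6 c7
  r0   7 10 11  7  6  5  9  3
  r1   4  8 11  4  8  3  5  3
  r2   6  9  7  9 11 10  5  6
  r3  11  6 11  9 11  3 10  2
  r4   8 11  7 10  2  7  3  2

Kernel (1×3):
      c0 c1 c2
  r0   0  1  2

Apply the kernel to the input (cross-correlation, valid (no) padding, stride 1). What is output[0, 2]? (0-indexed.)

The receptive field on the input at this output position is [11 7 6]. Elementwise product with the kernel and sum: 7·1 + 6·2.

19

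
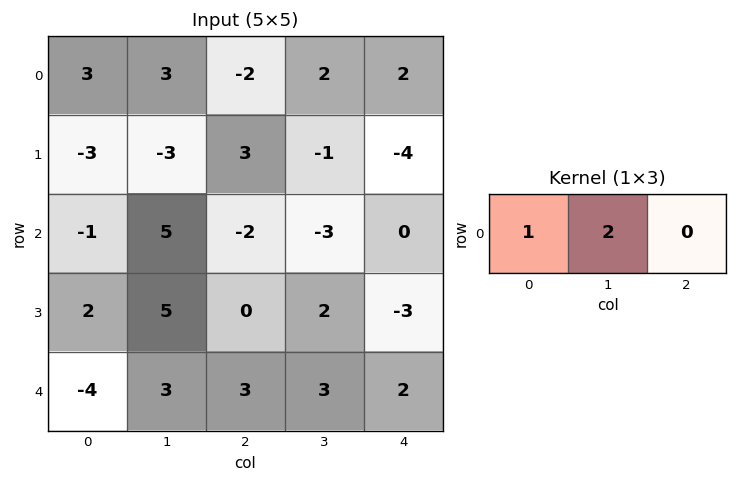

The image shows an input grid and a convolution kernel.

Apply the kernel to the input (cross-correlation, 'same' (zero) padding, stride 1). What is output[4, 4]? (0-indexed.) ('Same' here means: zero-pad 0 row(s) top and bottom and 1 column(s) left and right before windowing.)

7

The receptive field on the zero-padded input at this output position is [3 2 0]. Elementwise product with the kernel and sum: 3·1 + 2·2.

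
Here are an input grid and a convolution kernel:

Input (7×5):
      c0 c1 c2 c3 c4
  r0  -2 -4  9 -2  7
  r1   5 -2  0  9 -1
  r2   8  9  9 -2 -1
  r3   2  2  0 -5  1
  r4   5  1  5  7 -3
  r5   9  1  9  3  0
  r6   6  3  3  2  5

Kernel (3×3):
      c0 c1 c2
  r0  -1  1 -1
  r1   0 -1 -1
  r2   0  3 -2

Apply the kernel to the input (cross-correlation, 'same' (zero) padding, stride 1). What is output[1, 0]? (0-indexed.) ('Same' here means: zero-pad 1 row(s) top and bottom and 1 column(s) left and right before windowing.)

5

The receptive field on the zero-padded input at this output position is [0 -2 -4 / 0 5 -2 / 0 8 9]. Elementwise product with the kernel and sum: 0·-1 + -2·1 + -4·-1 + 5·-1 + -2·-1 + 8·3 + 9·-2.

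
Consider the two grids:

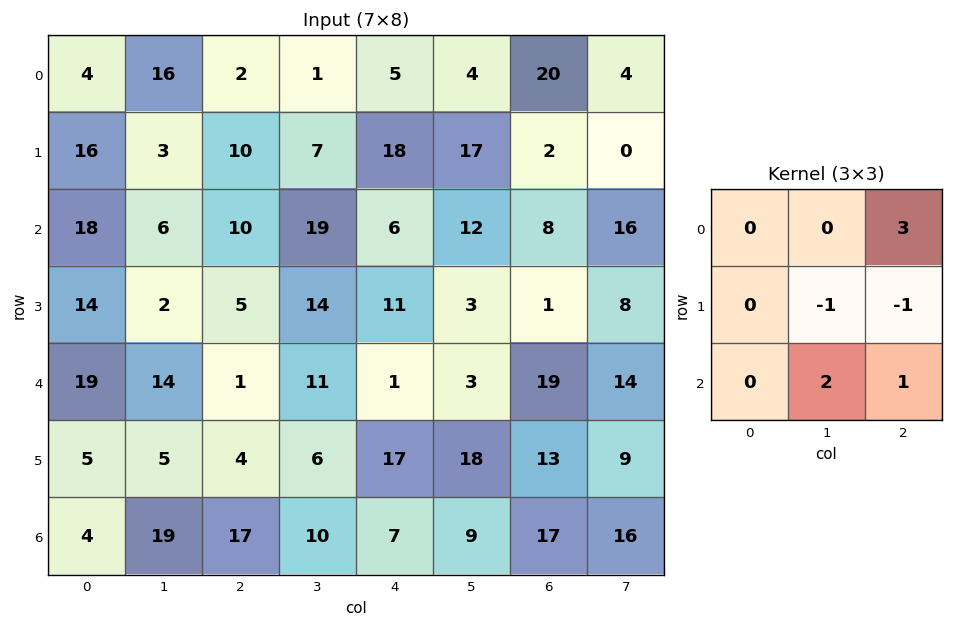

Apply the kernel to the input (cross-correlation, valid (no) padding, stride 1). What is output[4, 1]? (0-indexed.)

67

The receptive field on the input at this output position is [14 1 11 / 5 4 6 / 19 17 10]. Elementwise product with the kernel and sum: 11·3 + 4·-1 + 6·-1 + 17·2 + 10·1.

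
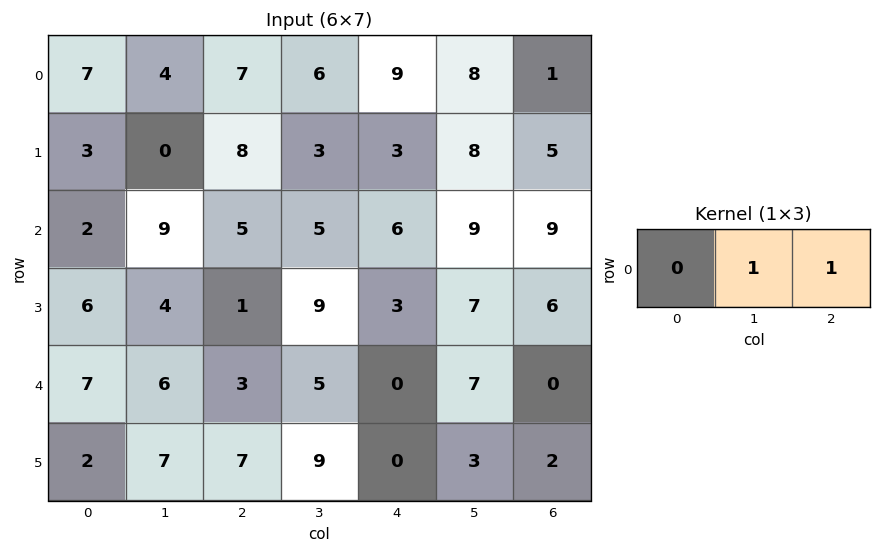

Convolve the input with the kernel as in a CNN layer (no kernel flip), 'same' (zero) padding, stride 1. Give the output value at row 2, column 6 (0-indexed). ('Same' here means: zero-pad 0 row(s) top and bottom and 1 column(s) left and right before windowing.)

9

The receptive field on the zero-padded input at this output position is [9 9 0]. Elementwise product with the kernel and sum: 9·1 + 0·1.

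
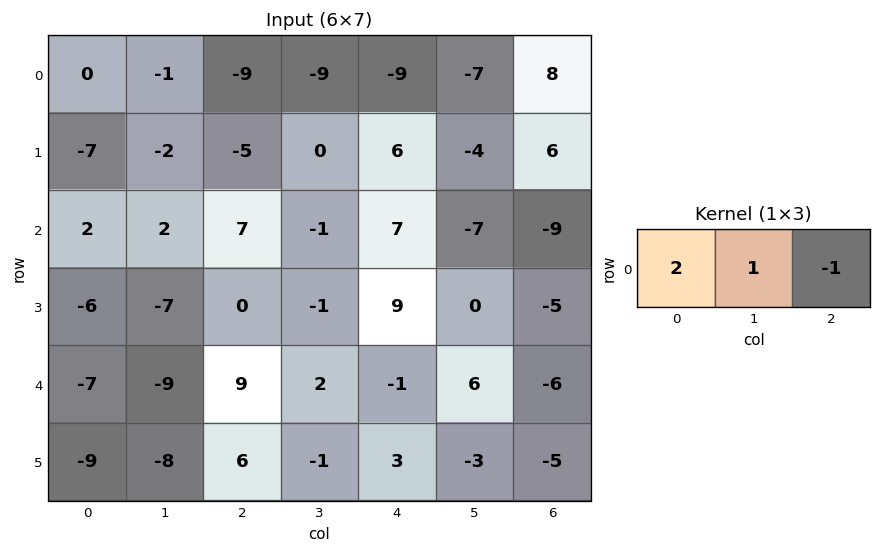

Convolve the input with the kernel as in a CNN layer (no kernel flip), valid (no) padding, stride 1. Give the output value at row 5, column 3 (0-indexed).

The receptive field on the input at this output position is [-1 3 -3]. Elementwise product with the kernel and sum: -1·2 + 3·1 + -3·-1.

4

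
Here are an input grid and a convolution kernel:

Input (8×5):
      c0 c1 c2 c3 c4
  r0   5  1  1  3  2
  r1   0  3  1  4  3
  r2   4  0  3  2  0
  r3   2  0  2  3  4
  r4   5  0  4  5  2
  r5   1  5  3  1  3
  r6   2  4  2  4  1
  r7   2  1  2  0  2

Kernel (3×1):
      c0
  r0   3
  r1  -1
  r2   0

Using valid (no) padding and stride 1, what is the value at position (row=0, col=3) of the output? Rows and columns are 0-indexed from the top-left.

5

The receptive field on the input at this output position is [3 / 4 / 2]. Elementwise product with the kernel and sum: 3·3 + 4·-1.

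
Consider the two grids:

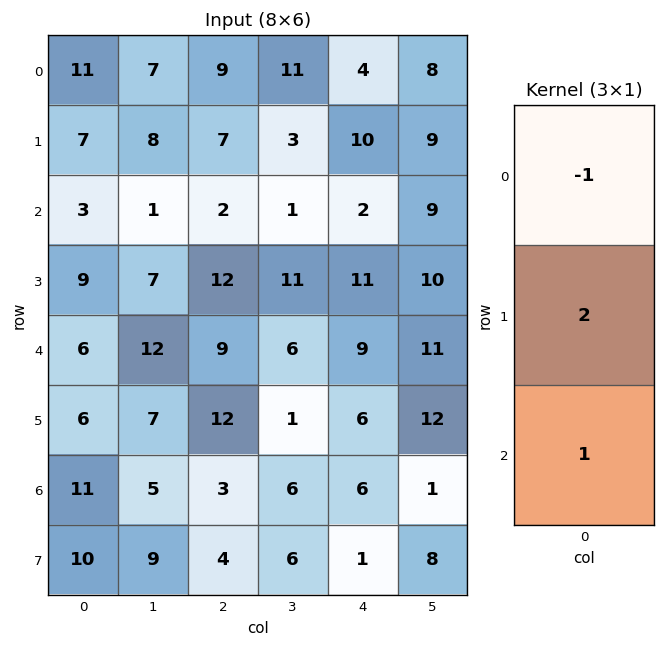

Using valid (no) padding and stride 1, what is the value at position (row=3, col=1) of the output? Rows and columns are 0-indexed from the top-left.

The receptive field on the input at this output position is [7 / 12 / 7]. Elementwise product with the kernel and sum: 7·-1 + 12·2 + 7·1.

24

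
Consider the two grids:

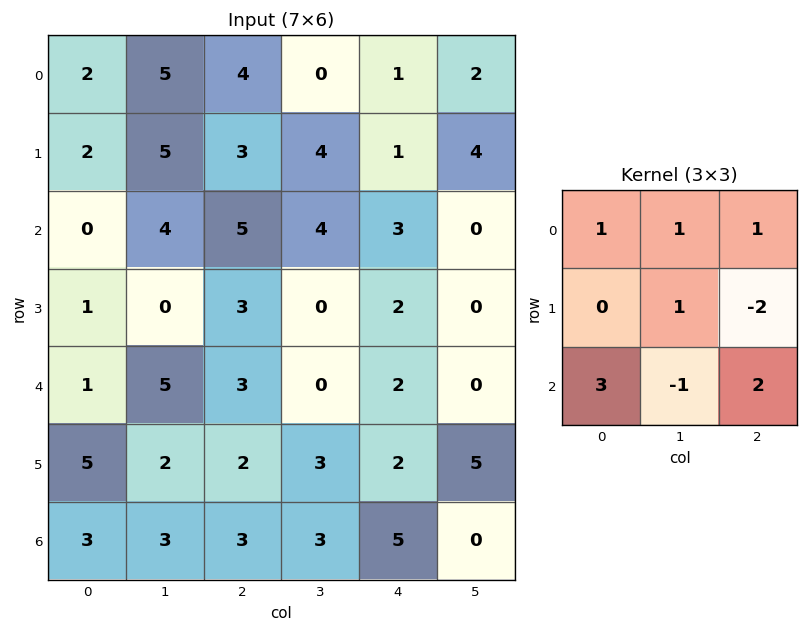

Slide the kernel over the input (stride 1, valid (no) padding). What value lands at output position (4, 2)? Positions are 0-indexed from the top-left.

20

The receptive field on the input at this output position is [3 0 2 / 2 3 2 / 3 3 5]. Elementwise product with the kernel and sum: 3·1 + 0·1 + 2·1 + 3·1 + 2·-2 + 3·3 + 3·-1 + 5·2.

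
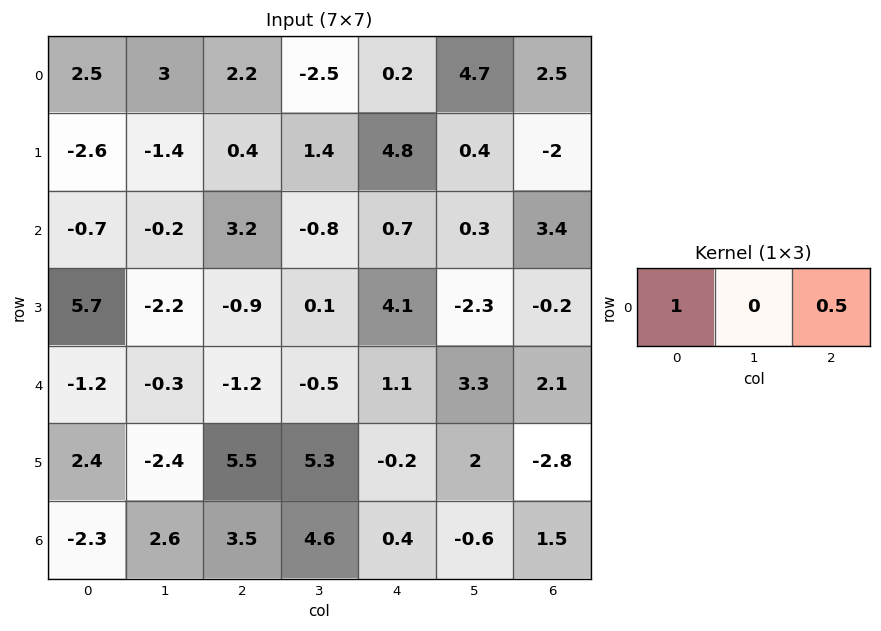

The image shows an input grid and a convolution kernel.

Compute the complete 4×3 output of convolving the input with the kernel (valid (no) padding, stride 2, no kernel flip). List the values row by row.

Output[0,0]: The receptive field on the input at this output position is [2.5 3 2.2]. Elementwise product with the kernel and sum: 2.5·1 + 2.2·0.5.
Output[0,1]: The receptive field on the input at this output position is [2.2 -2.5 0.2]. Elementwise product with the kernel and sum: 2.2·1 + 0.2·0.5.

3.6 2.3 1.45
0.9 3.55 2.4
-1.8 -0.65 2.15
-0.55 3.7 1.15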